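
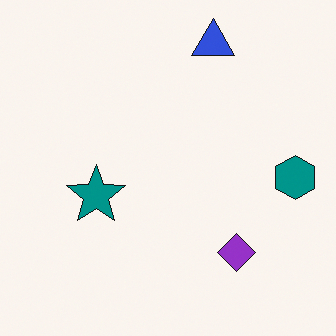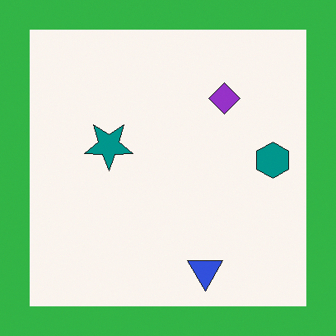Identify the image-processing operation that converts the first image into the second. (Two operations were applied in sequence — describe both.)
Flipped vertically (top ↔ bottom), then framed with a green border.

The blue triangle is in the top of the first image and the bottom of the second — shapes on opposite sides of the horizontal midline have swapped in a mirror flip. A solid green frame runs around the edge of the second image, with the content slightly shrunk inside it.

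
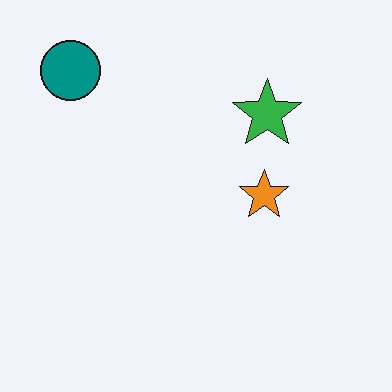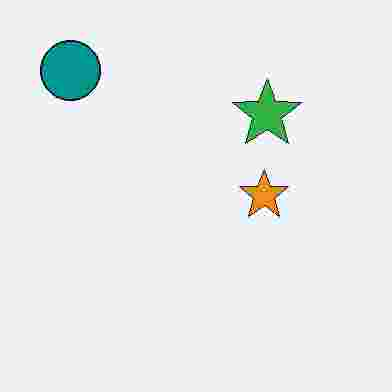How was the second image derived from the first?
The image was degraded with heavy JPEG compression.

Blocky 8×8 compression artifacts appear around shape edges and the flat background shows ringing — characteristic JPEG degradation.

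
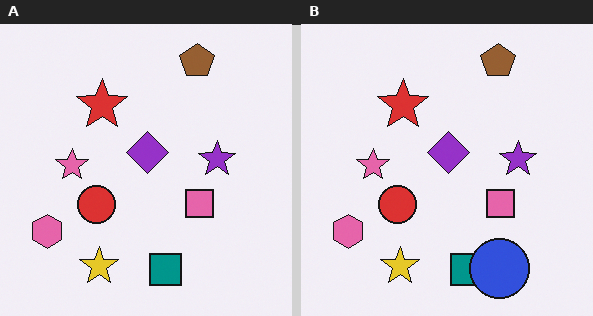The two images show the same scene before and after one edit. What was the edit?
The right (B) image is the left (A) overlaid with an additional blue circle.

A blue circle appears in the right (B) image that is absent from the left (A).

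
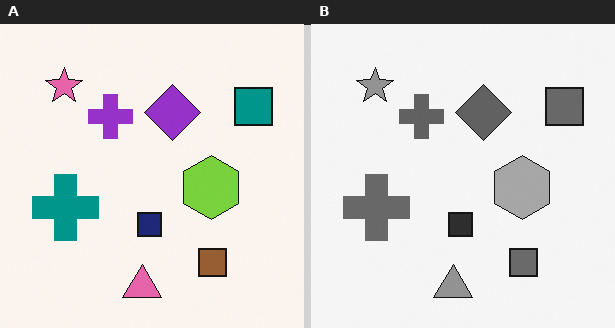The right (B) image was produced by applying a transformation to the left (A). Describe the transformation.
The image was converted to grayscale.

All color is removed — every shape is now a shade of grey.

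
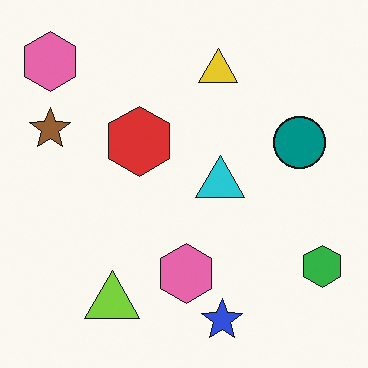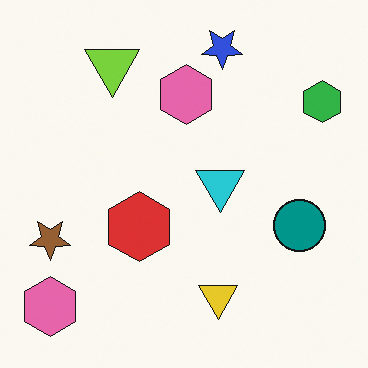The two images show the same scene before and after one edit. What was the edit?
It was flipped vertically (top ↔ bottom).

The blue star is in the bottom of the first image and the top of the second — shapes on opposite sides of the horizontal midline have swapped in a mirror flip.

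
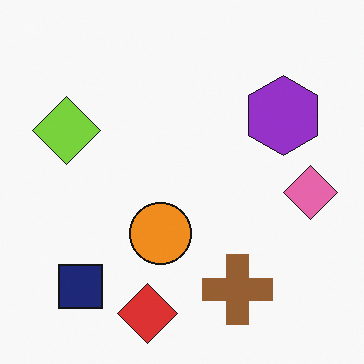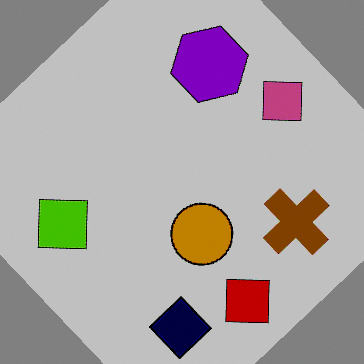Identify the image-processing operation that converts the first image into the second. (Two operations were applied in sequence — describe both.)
The transformation is: rotated counter-clockwise by a large amount — several tens of degrees, then aggressively posterized.

Every shape is tilted by the same angle and the image corners show triangular fill wedges — a whole-image rotation by a non-right angle. Each flat color has snapped to a coarser quantized level — most visibly, the near-white background has dropped to a flat grey.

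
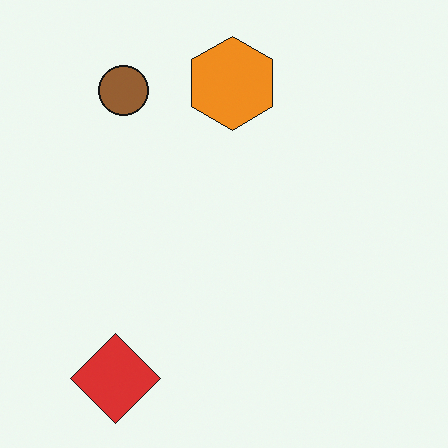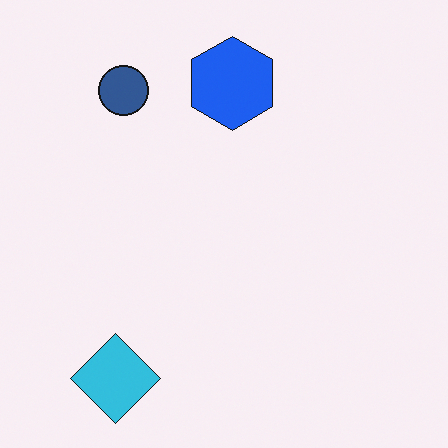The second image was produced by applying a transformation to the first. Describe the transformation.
It was hue-shifted by a large amount.

Every shape's color has rotated by the same amount around the hue wheel — a uniform hue shift.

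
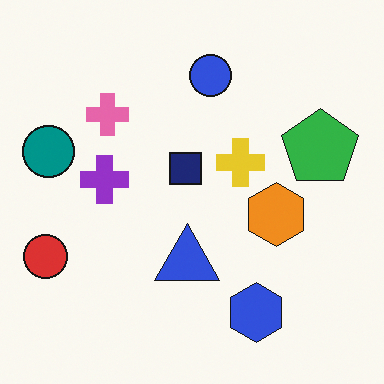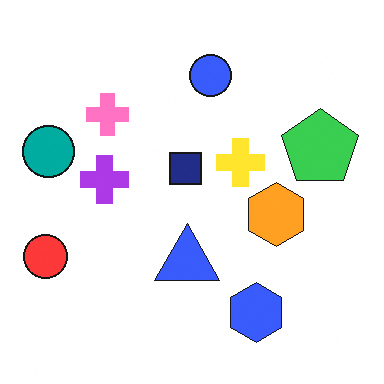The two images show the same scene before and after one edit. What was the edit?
It was slightly brightened.

Every pixel — background and shapes alike — is uniformly brightened.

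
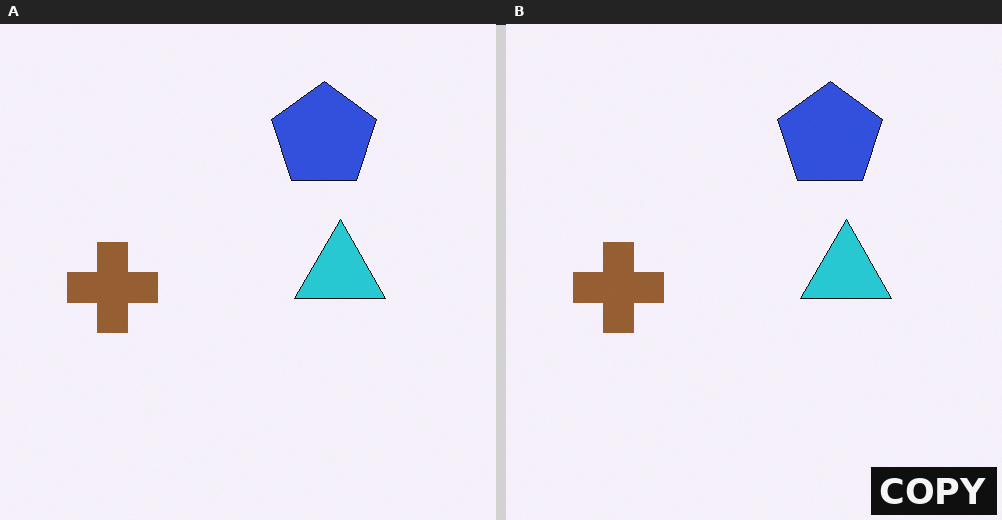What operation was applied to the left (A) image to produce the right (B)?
It was watermarked with the text "COPY" in the lower-right corner.

A dark label reading "COPY" appears in the lower-right corner.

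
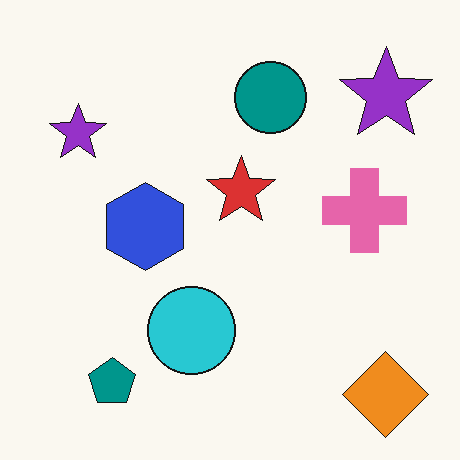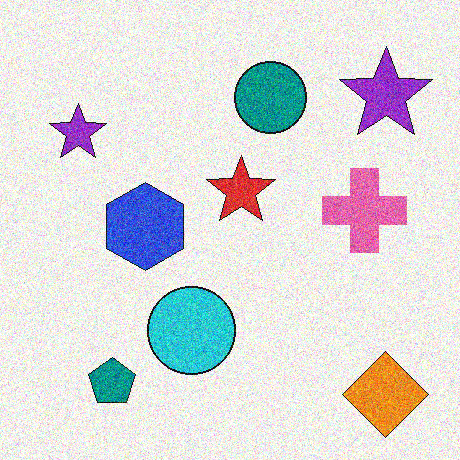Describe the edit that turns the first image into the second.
It was degraded with strong gaussian noise.

Random speckle covers the whole image, including the flat background.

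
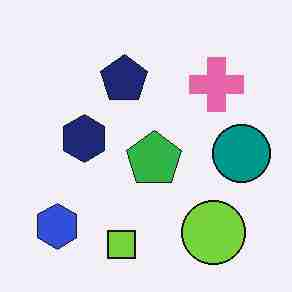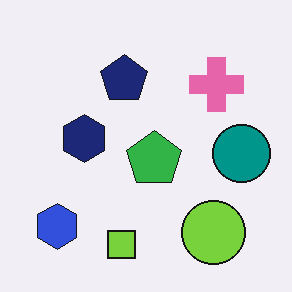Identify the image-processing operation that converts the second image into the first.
It was heavily JPEG-compressed with obvious blocking artifacts.

Blocky 8×8 compression artifacts appear around shape edges and the flat background shows ringing — characteristic JPEG degradation.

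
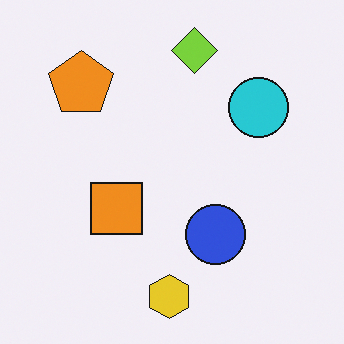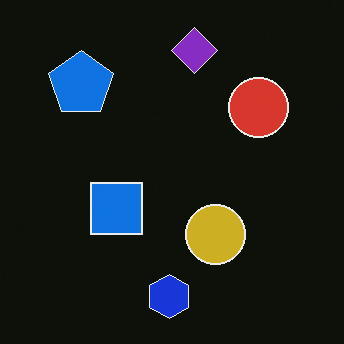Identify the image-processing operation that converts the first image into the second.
This is the original image color-inverted (negative).

The light background has become dark and every shape's color is its complement — a photographic negative.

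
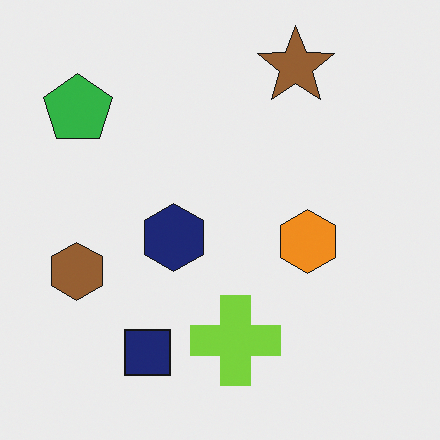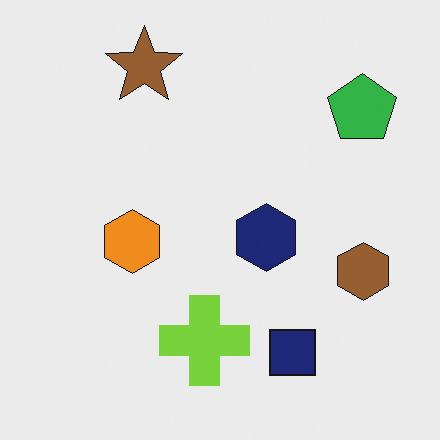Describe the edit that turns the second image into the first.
The first image is the second flipped horizontally (left ↔ right).

The brown hexagon is in the right of the second image and the left of the first — shapes on opposite sides of the vertical midline have swapped in a mirror flip.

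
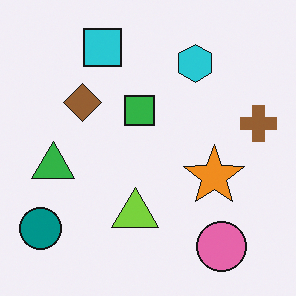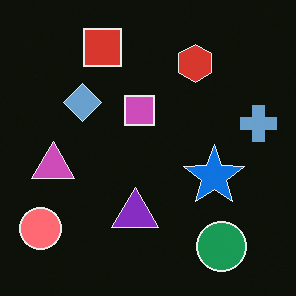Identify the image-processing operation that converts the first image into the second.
The transformation is: color-inverted (negative).

The light background has become dark and every shape's color is its complement — a photographic negative.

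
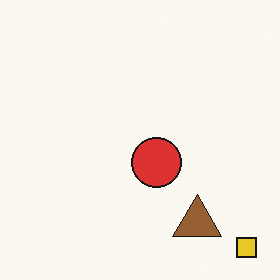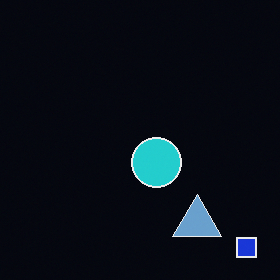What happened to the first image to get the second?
This is the original image color-inverted (negative).

The light background has become dark and every shape's color is its complement — a photographic negative.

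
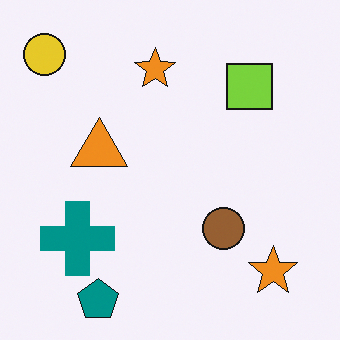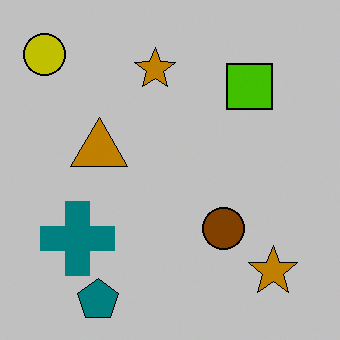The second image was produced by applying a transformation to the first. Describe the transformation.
It was heavily posterized to just a handful of flat colors.

Each flat color has snapped to a coarser quantized level — most visibly, the near-white background has dropped to a flat grey.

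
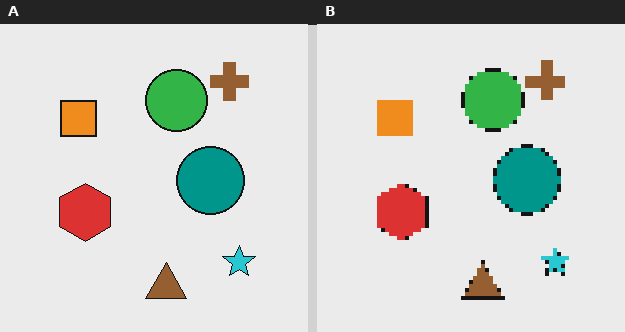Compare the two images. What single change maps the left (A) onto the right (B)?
It was lightly pixelated (a mild mosaic effect).

Shapes are reduced to large square blocks; fine edges and outlines are lost — a downscale-then-upscale (mosaic) effect.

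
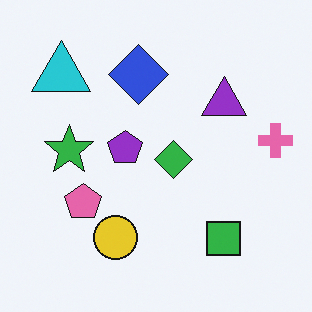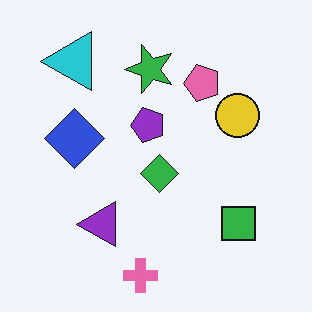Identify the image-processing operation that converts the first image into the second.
It was transposed (reflected across the top-left ↔ bottom-right diagonal).

Shapes have swapped their row and column positions — what was in the top-right is now in the bottom-left — a diagonal reflection.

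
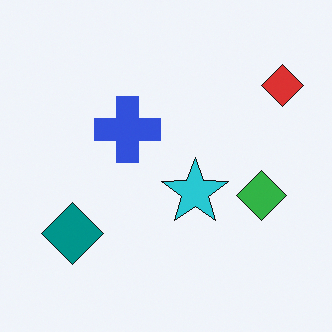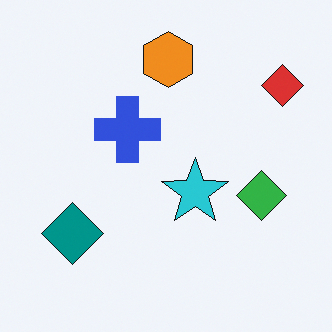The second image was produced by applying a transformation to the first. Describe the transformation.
This is the original image overlaid with an additional orange hexagon.

An orange hexagon appears in the second image that is absent from the first.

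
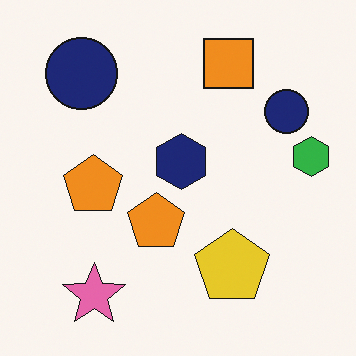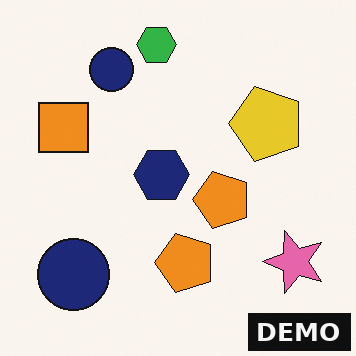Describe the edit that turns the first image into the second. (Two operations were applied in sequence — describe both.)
It was rotated 90° counter-clockwise, then watermarked with the text "DEMO" in the lower-right corner.

The pink star sits in the bottom-left of the first image and the bottom-right of the second — consistent with a whole-image 90° counter-clockwise rotation. A dark label reading "DEMO" appears in the lower-right corner.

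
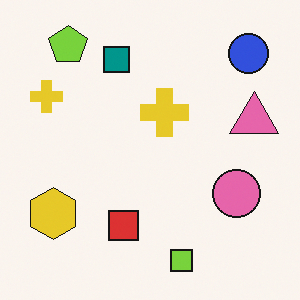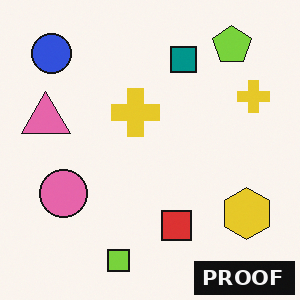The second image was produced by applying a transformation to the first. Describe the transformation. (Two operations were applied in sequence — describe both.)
It was flipped horizontally (left ↔ right), then watermarked with the text "PROOF" in the lower-right corner.

The pink triangle is in the right of the first image and the left of the second — shapes on opposite sides of the vertical midline have swapped in a mirror flip. A dark label reading "PROOF" appears in the lower-right corner.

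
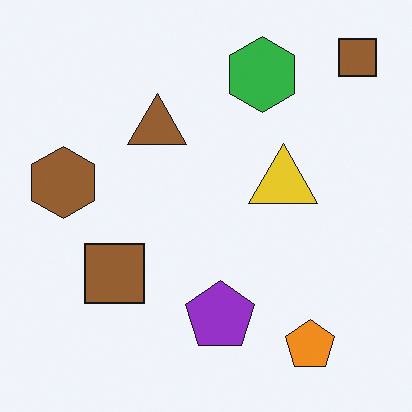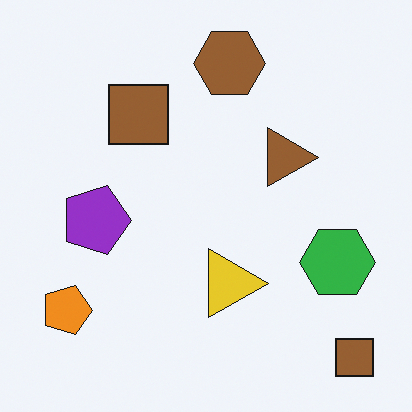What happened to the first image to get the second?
Rotated 90° clockwise.

The orange pentagon sits in the bottom-right of the first image and the bottom-left of the second — consistent with a whole-image 90° clockwise rotation.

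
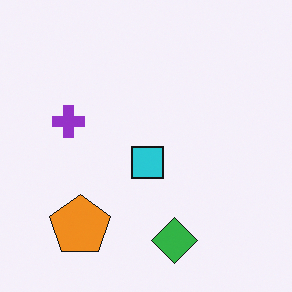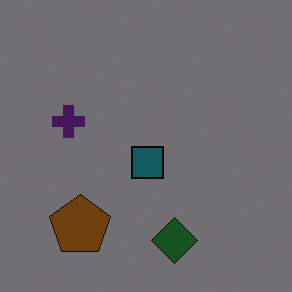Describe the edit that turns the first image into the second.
It was substantially darkened.

Every pixel — background and shapes alike — is uniformly darkened.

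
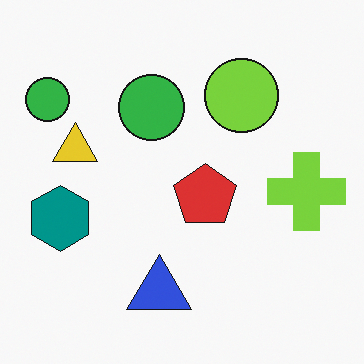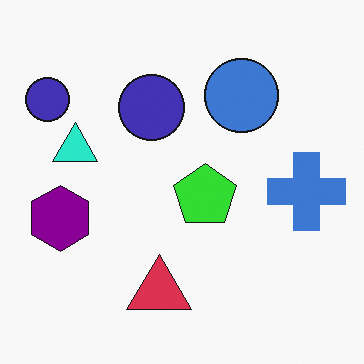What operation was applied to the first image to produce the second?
The image was hue-shifted by a moderate amount.

Every shape's color has rotated by the same amount around the hue wheel — a uniform hue shift.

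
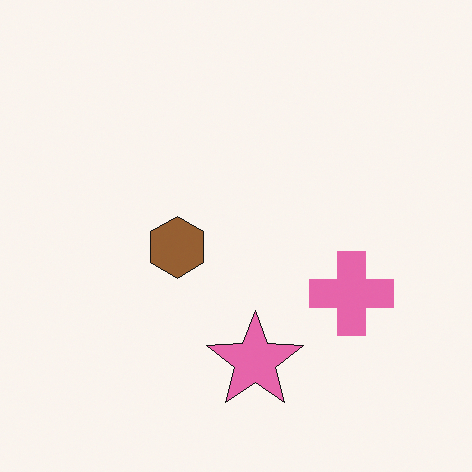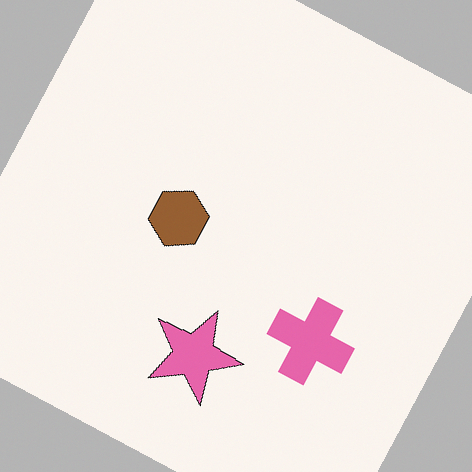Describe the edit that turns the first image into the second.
The transformation is: rotated clockwise by a moderate amount.

Every shape is tilted by the same angle and the image corners show triangular fill wedges — a whole-image rotation by a non-right angle.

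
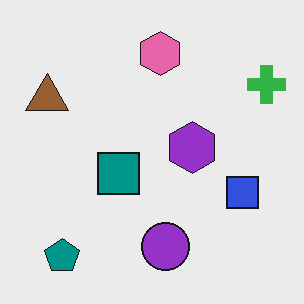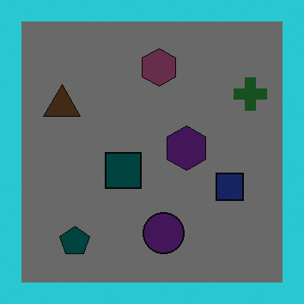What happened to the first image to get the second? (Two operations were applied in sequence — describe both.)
Substantially darkened, then framed with a cyan border.

Every pixel — background and shapes alike — is uniformly darkened. A solid cyan frame runs around the edge of the second image, with the content slightly shrunk inside it.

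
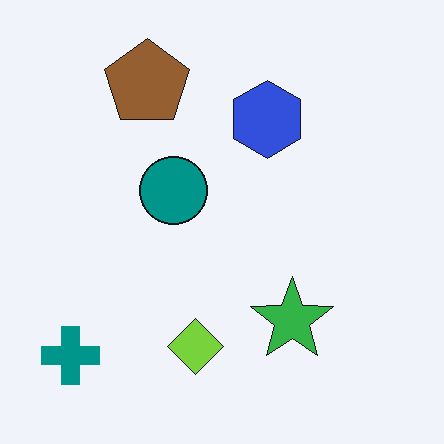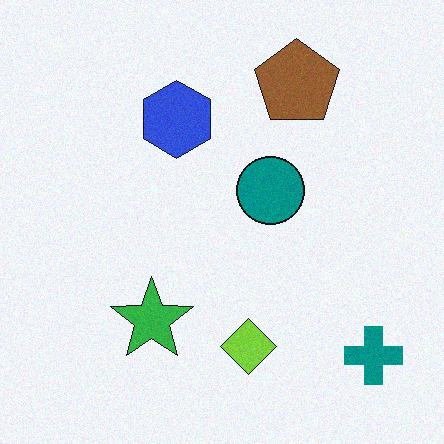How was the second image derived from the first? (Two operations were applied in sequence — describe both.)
This is the original image flipped horizontally (left ↔ right), then degraded with light additive noise.

The teal cross is in the bottom-left of the first image and the bottom-right of the second — shapes on opposite sides of the vertical midline have swapped in a mirror flip. Random speckle covers the whole image, including the flat background.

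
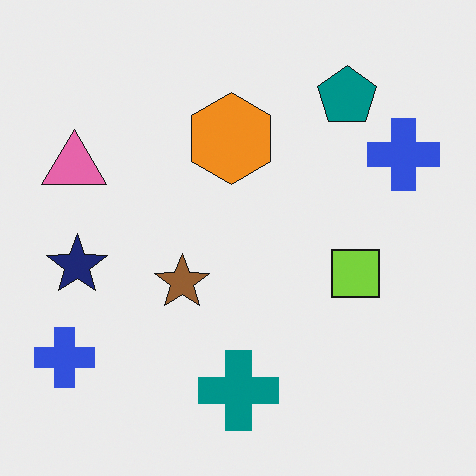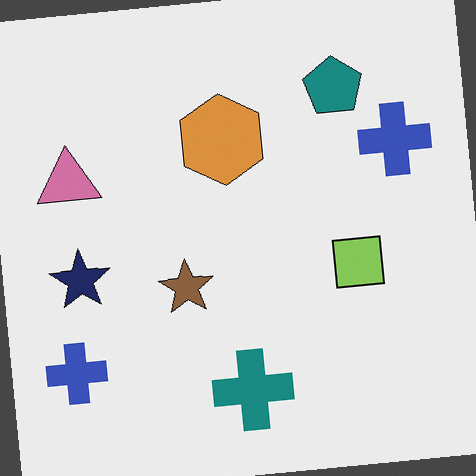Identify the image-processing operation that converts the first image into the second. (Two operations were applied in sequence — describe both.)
The second image is the first slightly desaturated, then rotated counter-clockwise by a slight angle.

All colors are more muted and greyish — a global saturation change. Every shape is tilted by the same angle and the image corners show triangular fill wedges — a whole-image rotation by a non-right angle.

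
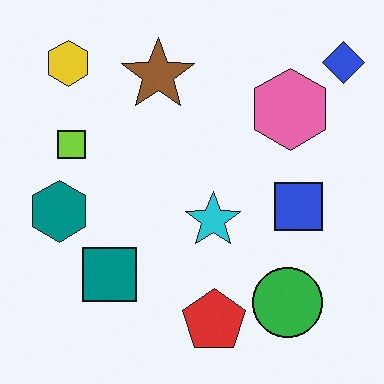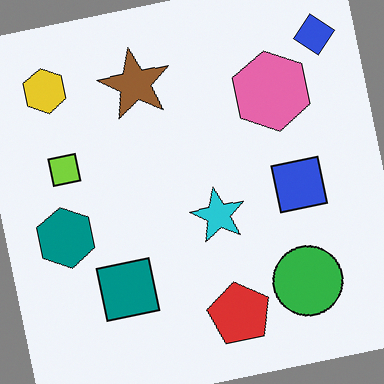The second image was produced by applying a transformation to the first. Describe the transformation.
This is the original image rotated counter-clockwise by a slight angle.

Every shape is tilted by the same angle and the image corners show triangular fill wedges — a whole-image rotation by a non-right angle.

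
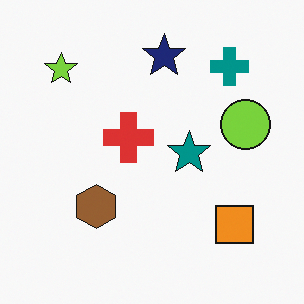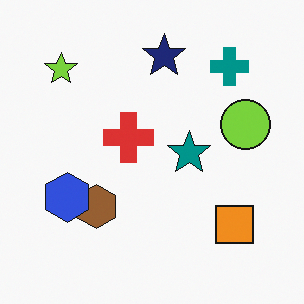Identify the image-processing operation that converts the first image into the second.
It was overlaid with an additional blue hexagon.

A blue hexagon appears in the second image that is absent from the first.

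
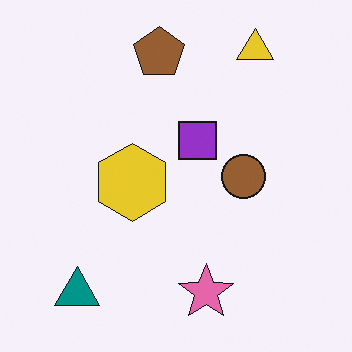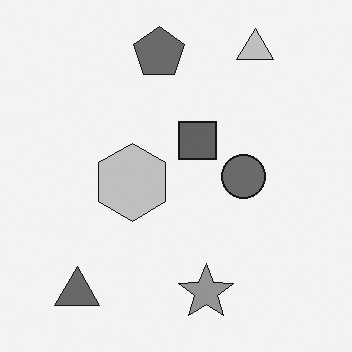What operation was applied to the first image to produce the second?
The second image is the first converted to grayscale.

All color is removed — every shape is now a shade of grey.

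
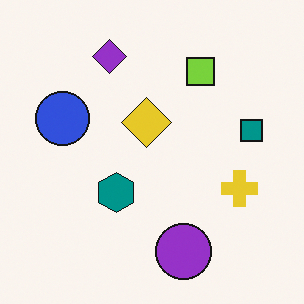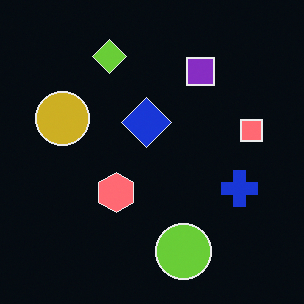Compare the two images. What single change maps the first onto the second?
The second image is the first color-inverted (negative).

The light background has become dark and every shape's color is its complement — a photographic negative.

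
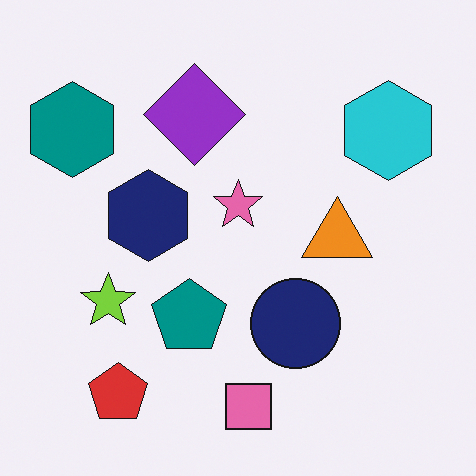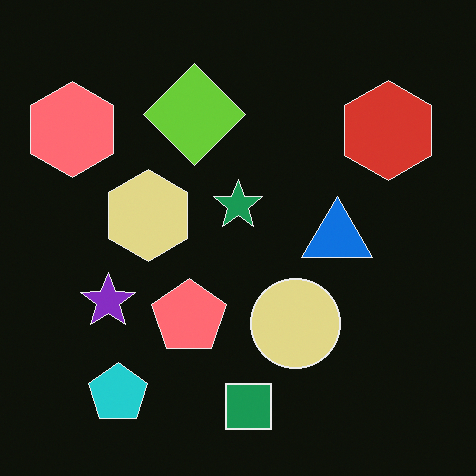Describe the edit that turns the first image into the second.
This is the original image color-inverted (negative).

The light background has become dark and every shape's color is its complement — a photographic negative.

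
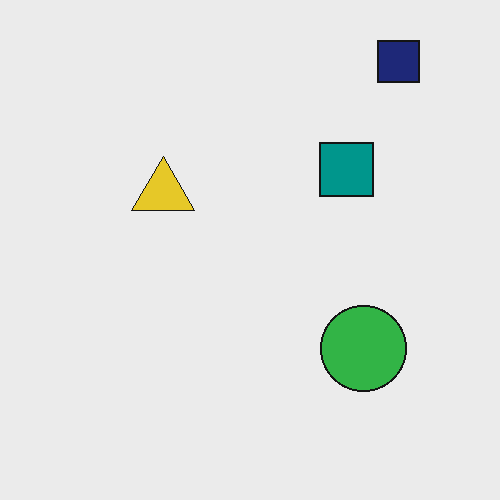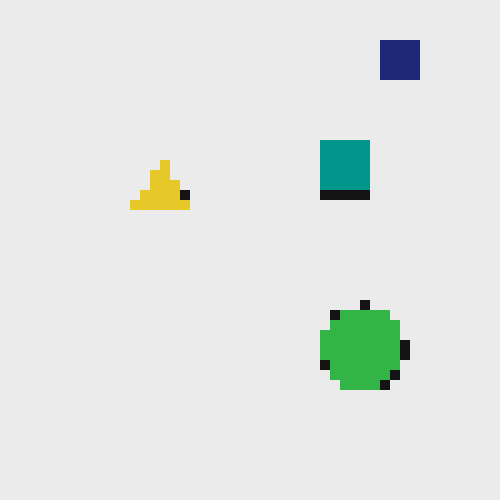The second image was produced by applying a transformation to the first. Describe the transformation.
The transformation is: coarsely pixelated.

Shapes are reduced to large square blocks; fine edges and outlines are lost — a downscale-then-upscale (mosaic) effect.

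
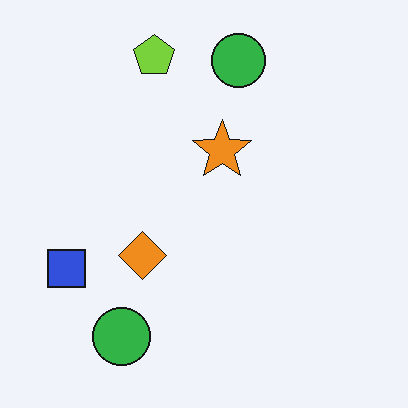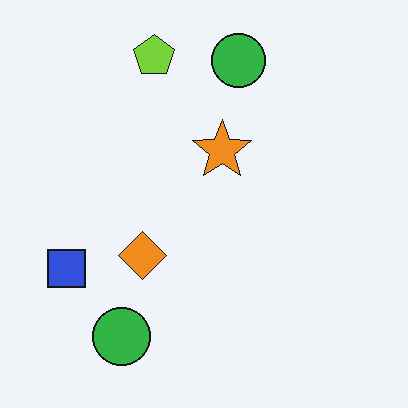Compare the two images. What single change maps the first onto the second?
It was JPEG-compressed with visible artifacts.

Blocky 8×8 compression artifacts appear around shape edges and the flat background shows ringing — characteristic JPEG degradation.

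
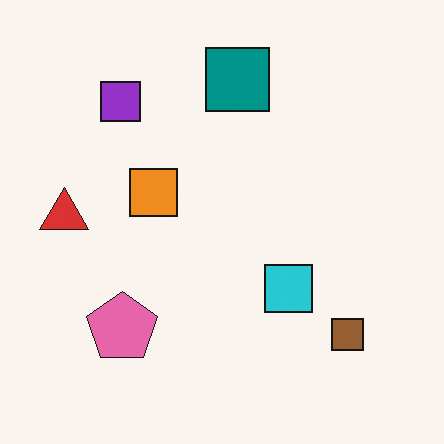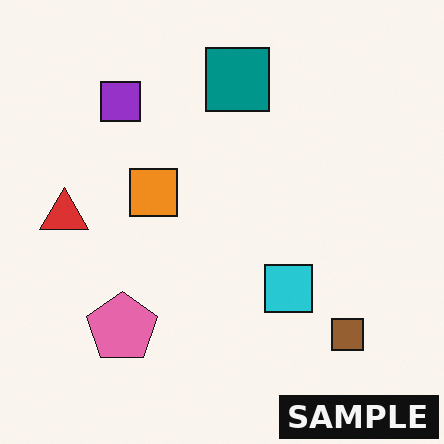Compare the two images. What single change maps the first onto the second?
The transformation is: watermarked with the text "SAMPLE" in the lower-right corner.

A dark label reading "SAMPLE" appears in the lower-right corner.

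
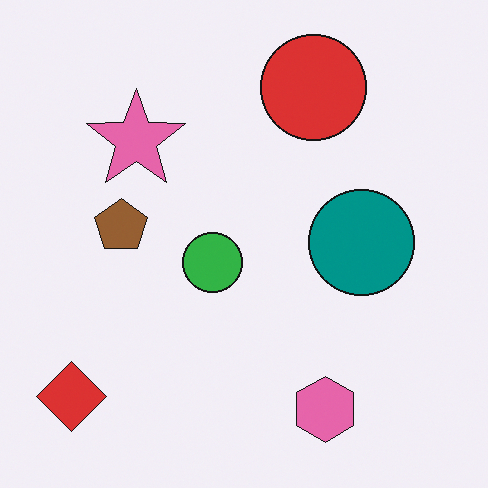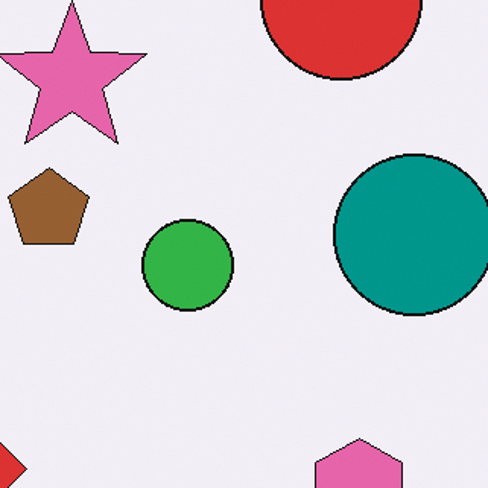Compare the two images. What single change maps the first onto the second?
The transformation is: cropped to a modestly smaller region and rescaled.

The visible shapes are larger and the field of view is narrower; shapes near the original edges may be partly or wholly outside the frame — a crop-and-rescale.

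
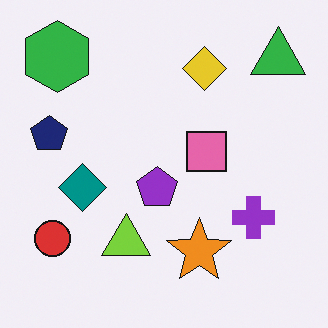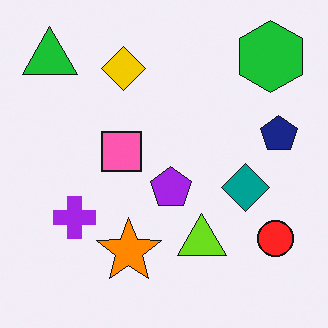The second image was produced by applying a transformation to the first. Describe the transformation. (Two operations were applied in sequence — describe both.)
Flipped horizontally (left ↔ right), then slightly oversaturated.

The navy pentagon is in the left of the first image and the right of the second — shapes on opposite sides of the vertical midline have swapped in a mirror flip. All colors are more vivid — a global saturation change.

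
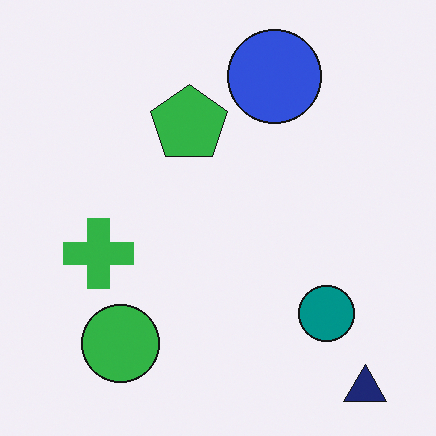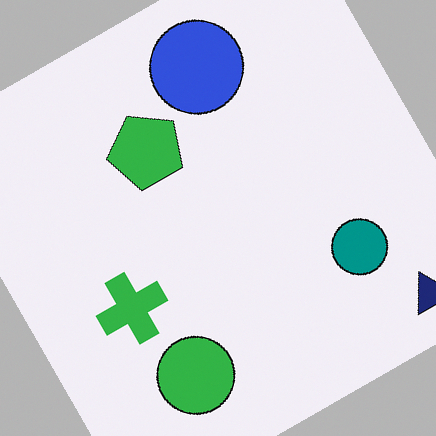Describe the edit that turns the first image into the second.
Rotated counter-clockwise by a moderate amount.

Every shape is tilted by the same angle and the image corners show triangular fill wedges — a whole-image rotation by a non-right angle.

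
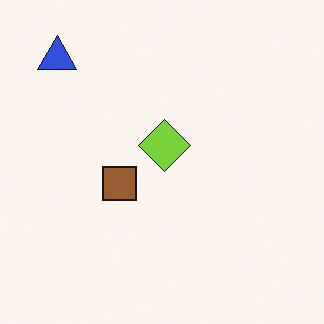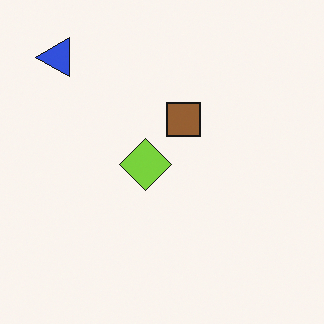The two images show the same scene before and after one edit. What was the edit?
The image was transposed (reflected across the top-left ↔ bottom-right diagonal).

Shapes have swapped their row and column positions — what was in the top-right is now in the bottom-left — a diagonal reflection.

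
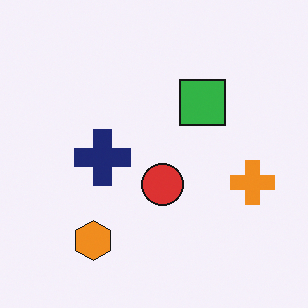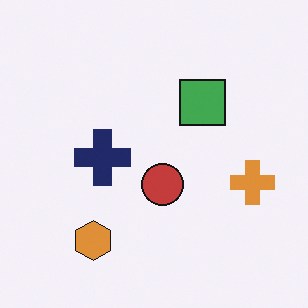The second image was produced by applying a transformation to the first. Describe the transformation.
The image was slightly desaturated.

All colors are more muted and greyish — a global saturation change.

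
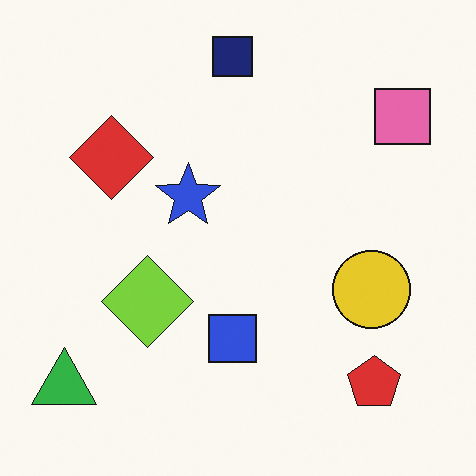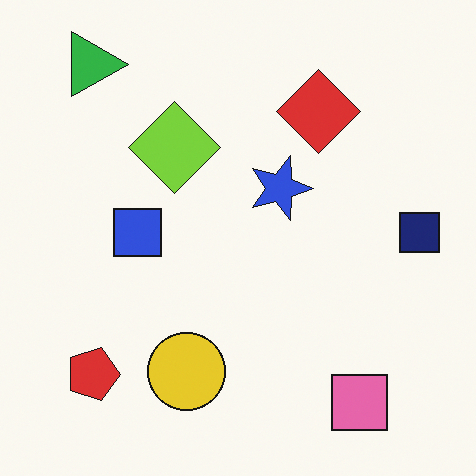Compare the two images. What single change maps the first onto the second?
It was rotated 90° clockwise.

The green triangle sits in the bottom-left of the first image and the top-left of the second — consistent with a whole-image 90° clockwise rotation.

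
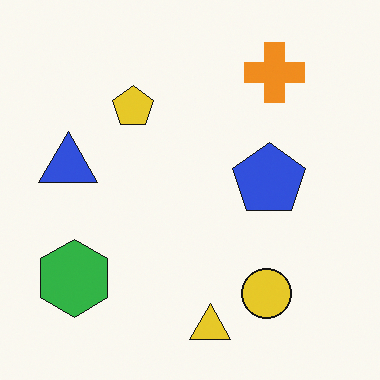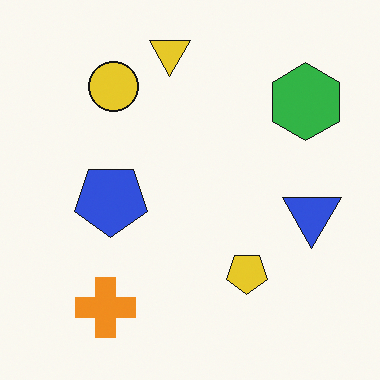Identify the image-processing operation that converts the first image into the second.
It was rotated 180°.

The green hexagon sits in the bottom-left of the first image and the top-right of the second — consistent with a whole-image 180° rotation.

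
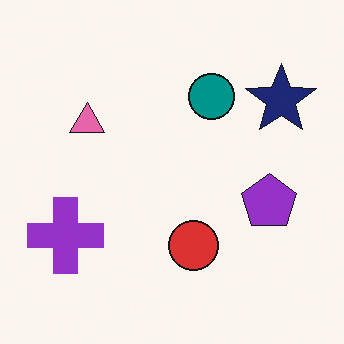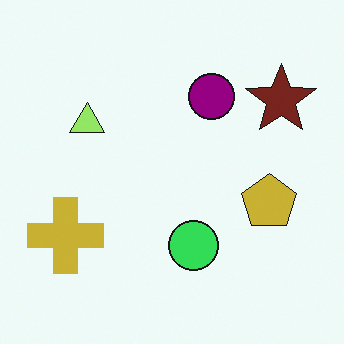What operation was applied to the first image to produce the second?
Hue-shifted by a moderate amount.

Every shape's color has rotated by the same amount around the hue wheel — a uniform hue shift.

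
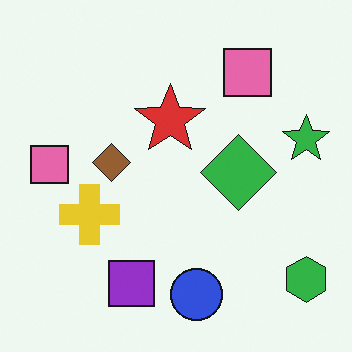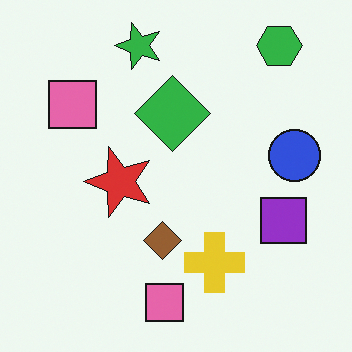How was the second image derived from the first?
The transformation is: rotated 90° counter-clockwise.

The green hexagon sits in the bottom-right of the first image and the top-right of the second — consistent with a whole-image 90° counter-clockwise rotation.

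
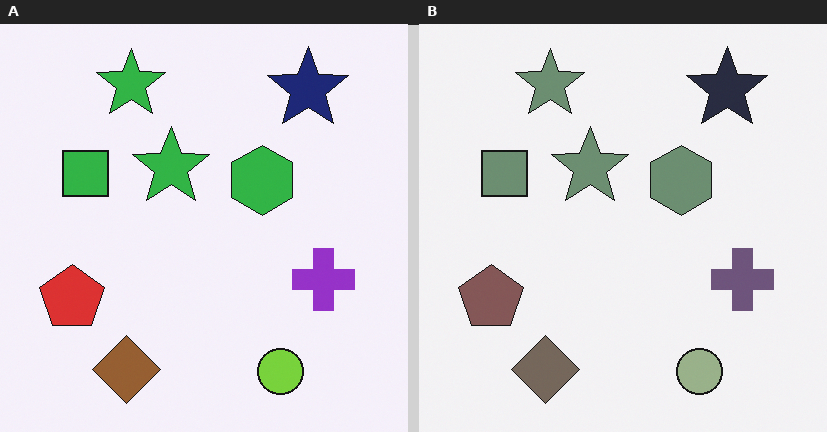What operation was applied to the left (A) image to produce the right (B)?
Heavily desaturated.

All colors are more muted and greyish — a global saturation change.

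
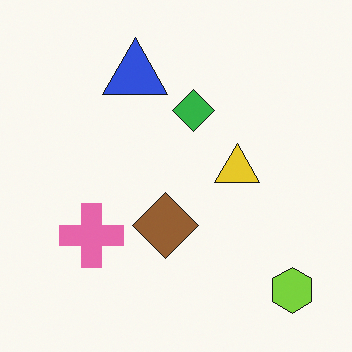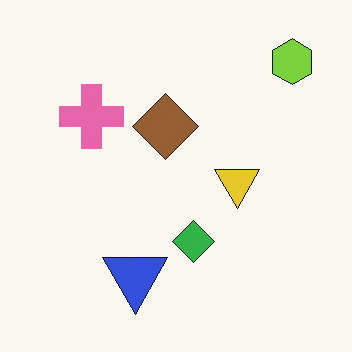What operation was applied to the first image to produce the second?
The image was flipped vertically (top ↔ bottom).

The lime hexagon is in the bottom-right of the first image and the top-right of the second — shapes on opposite sides of the horizontal midline have swapped in a mirror flip.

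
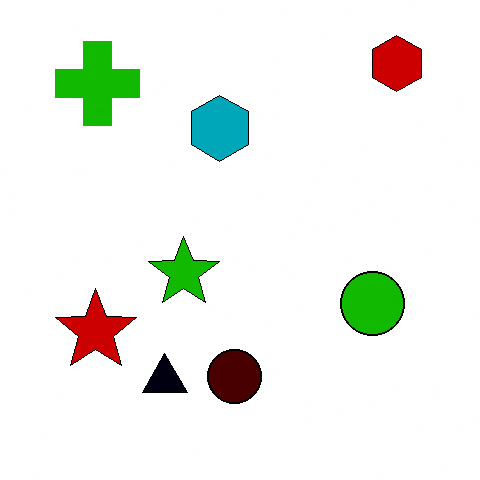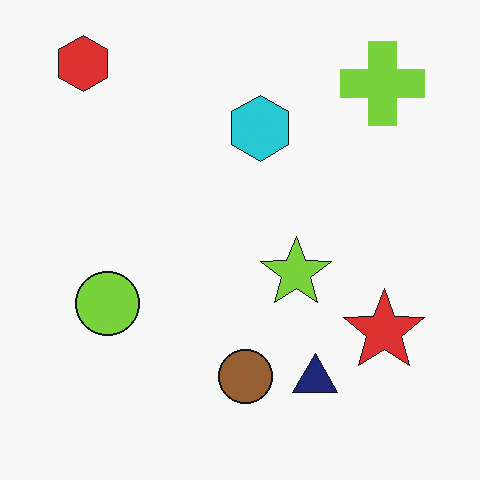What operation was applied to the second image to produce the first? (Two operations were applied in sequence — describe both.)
The first image is the second boosted in contrast, then flipped horizontally (left ↔ right).

Tones are pushed away from mid-grey across the whole image — a global contrast change. The red hexagon is in the top-left of the second image and the top-right of the first — shapes on opposite sides of the vertical midline have swapped in a mirror flip.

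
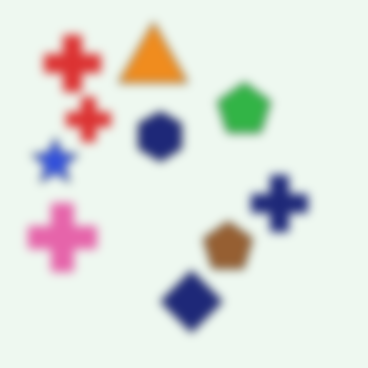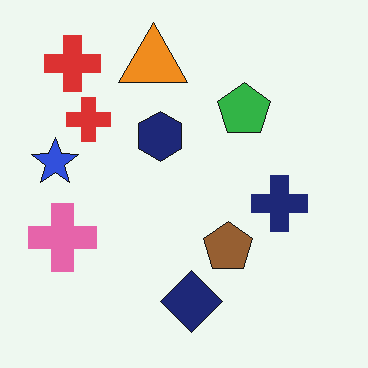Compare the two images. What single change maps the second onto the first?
Noticeably gaussian-blurred.

Shape edges and outlines are uniformly softened across the whole image.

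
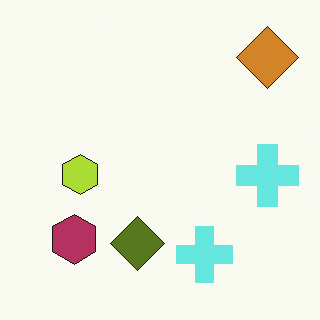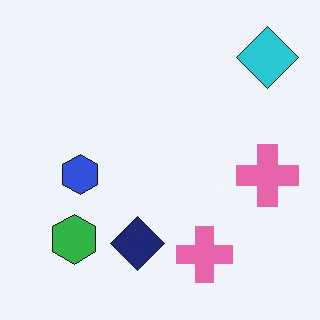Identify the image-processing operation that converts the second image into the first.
The transformation is: hue-shifted by a large amount.

Every shape's color has rotated by the same amount around the hue wheel — a uniform hue shift.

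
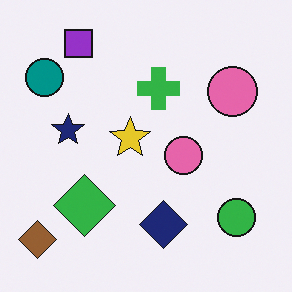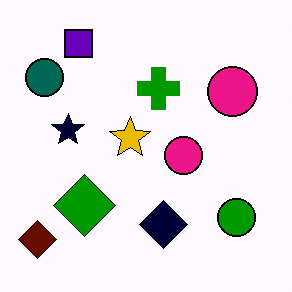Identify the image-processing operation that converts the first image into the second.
The second image is the first boosted in contrast.

Tones are pushed away from mid-grey across the whole image — a global contrast change.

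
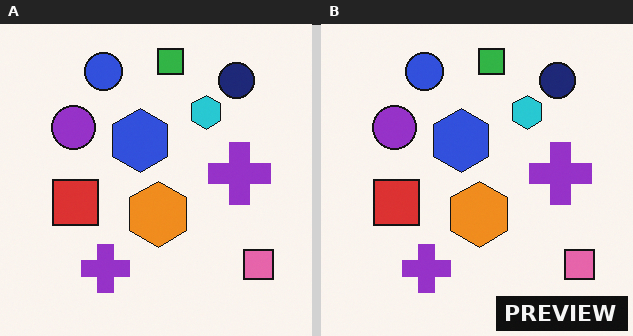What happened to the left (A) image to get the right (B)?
The image was watermarked with the text "PREVIEW" in the lower-right corner.

A dark label reading "PREVIEW" appears in the lower-right corner.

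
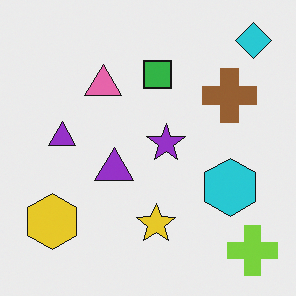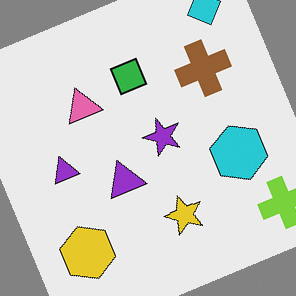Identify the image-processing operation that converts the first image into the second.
The second image is the first rotated counter-clockwise by a clearly visible amount.

Every shape is tilted by the same angle and the image corners show triangular fill wedges — a whole-image rotation by a non-right angle.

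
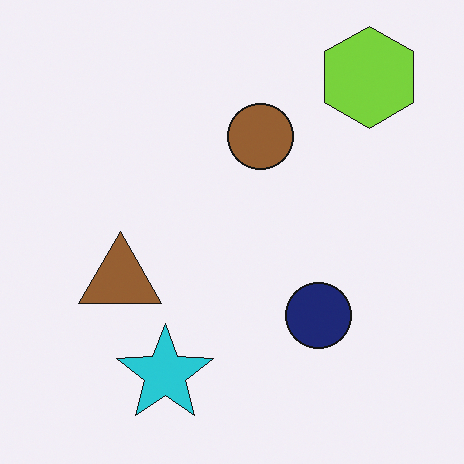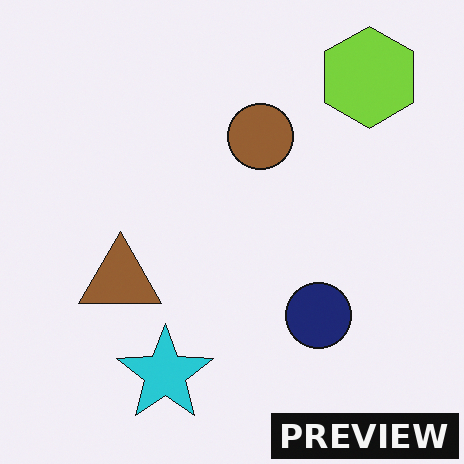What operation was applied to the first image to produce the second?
The transformation is: watermarked with the text "PREVIEW" in the lower-right corner.

A dark label reading "PREVIEW" appears in the lower-right corner.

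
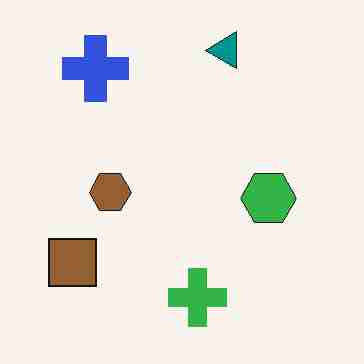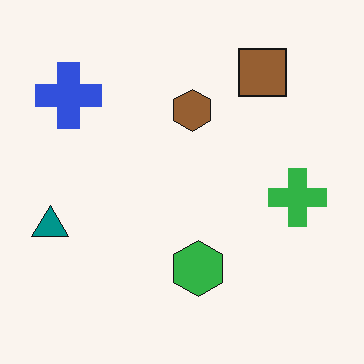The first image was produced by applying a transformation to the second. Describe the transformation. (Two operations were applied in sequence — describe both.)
It was heavily JPEG-compressed with obvious blocking artifacts, then transposed (reflected across the top-left ↔ bottom-right diagonal).

Blocky 8×8 compression artifacts appear around shape edges and the flat background shows ringing — characteristic JPEG degradation. Shapes have swapped their row and column positions — what was in the top-right is now in the bottom-left — a diagonal reflection.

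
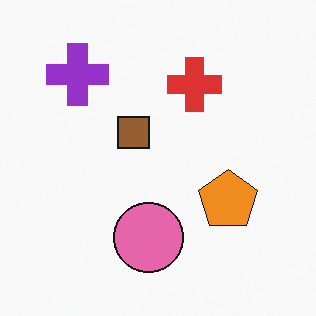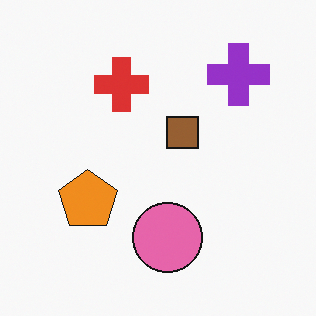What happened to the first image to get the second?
The image was flipped horizontally (left ↔ right).

The purple cross is in the top-left of the first image and the top-right of the second — shapes on opposite sides of the vertical midline have swapped in a mirror flip.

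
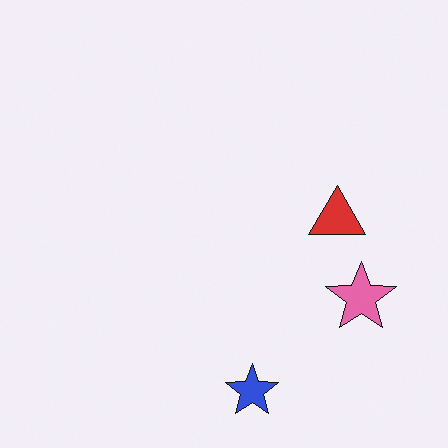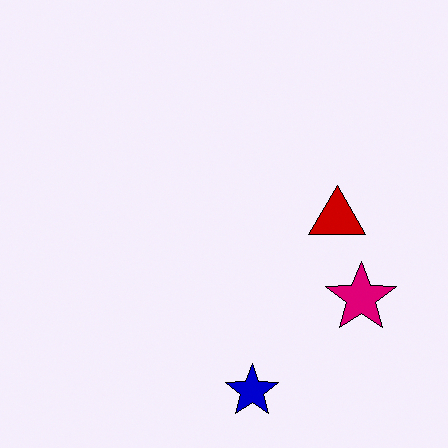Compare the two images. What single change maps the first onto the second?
Boosted in contrast.

Tones are pushed away from mid-grey across the whole image — a global contrast change.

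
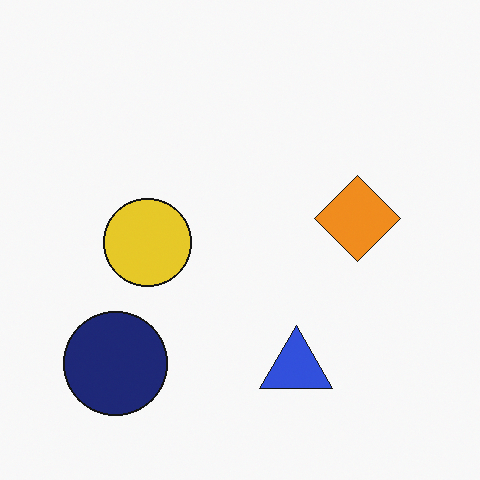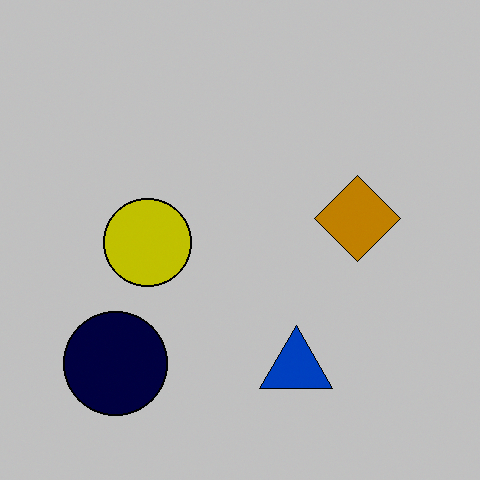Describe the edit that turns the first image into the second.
This is the original image heavily posterized to just a handful of flat colors.

Each flat color has snapped to a coarser quantized level — most visibly, the near-white background has dropped to a flat grey.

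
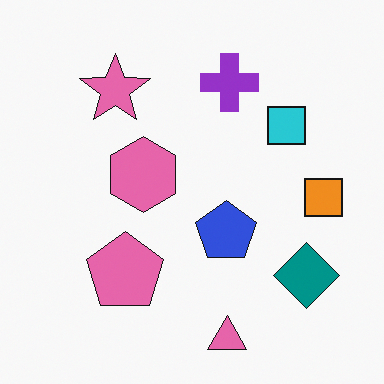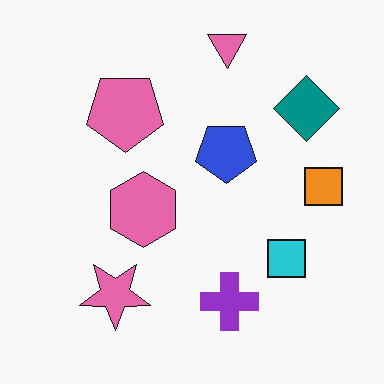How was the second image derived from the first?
The image was flipped vertically (top ↔ bottom).

The pink triangle is in the bottom of the first image and the top of the second — shapes on opposite sides of the horizontal midline have swapped in a mirror flip.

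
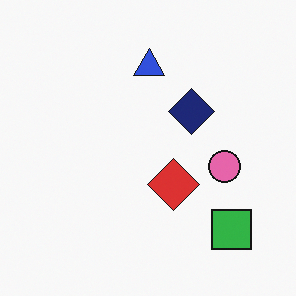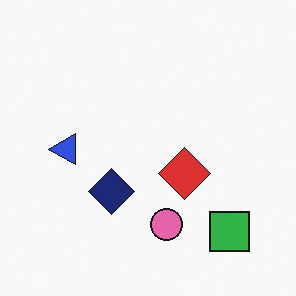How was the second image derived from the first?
The second image is the first transposed (reflected across the top-left ↔ bottom-right diagonal).

Shapes have swapped their row and column positions — what was in the top-right is now in the bottom-left — a diagonal reflection.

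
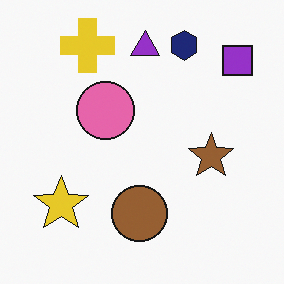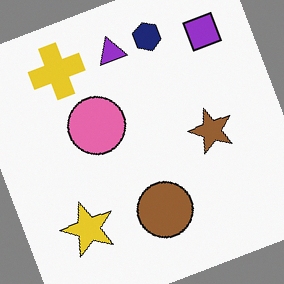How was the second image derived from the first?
The transformation is: rotated counter-clockwise by a moderate amount.

Every shape is tilted by the same angle and the image corners show triangular fill wedges — a whole-image rotation by a non-right angle.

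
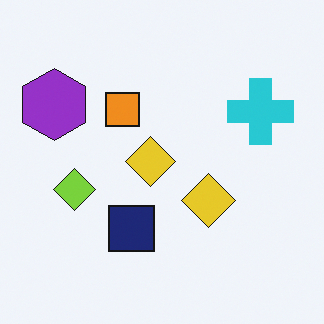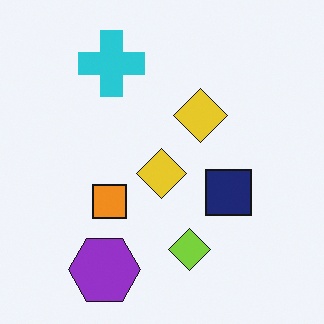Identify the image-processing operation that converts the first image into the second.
The transformation is: rotated 90° counter-clockwise.

The purple hexagon sits in the top-left of the first image and the bottom-left of the second — consistent with a whole-image 90° counter-clockwise rotation.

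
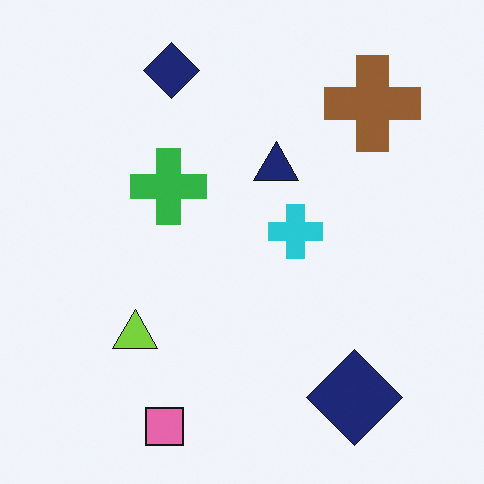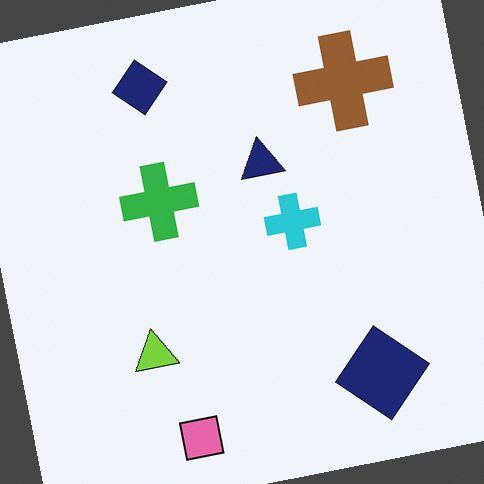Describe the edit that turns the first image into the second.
It was rotated counter-clockwise by a small amount.

Every shape is tilted by the same angle and the image corners show triangular fill wedges — a whole-image rotation by a non-right angle.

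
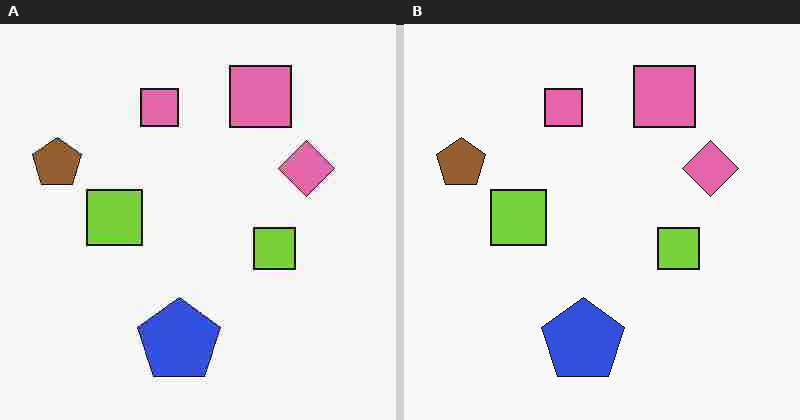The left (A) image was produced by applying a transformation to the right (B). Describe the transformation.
The transformation is: heavily JPEG-compressed with obvious blocking artifacts.

Blocky 8×8 compression artifacts appear around shape edges and the flat background shows ringing — characteristic JPEG degradation.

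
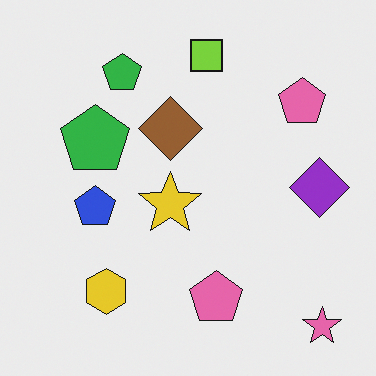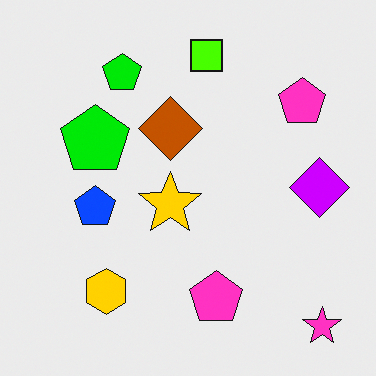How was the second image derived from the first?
The image was made much more vivid (saturation change).

All colors are more vivid — a global saturation change.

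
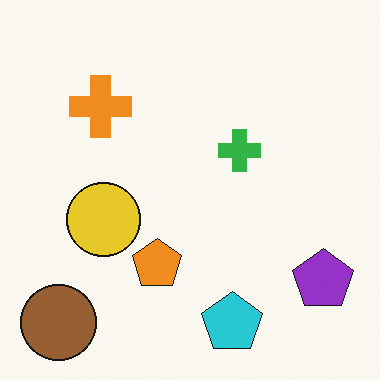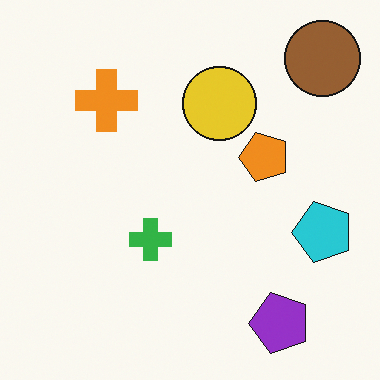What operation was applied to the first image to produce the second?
The transformation is: transposed (reflected across the top-left ↔ bottom-right diagonal).

Shapes have swapped their row and column positions — what was in the top-right is now in the bottom-left — a diagonal reflection.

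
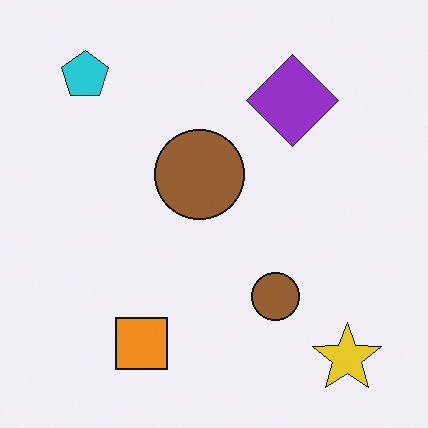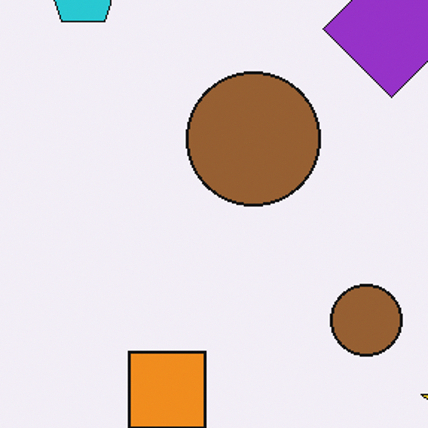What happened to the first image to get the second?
The image was cropped to a modestly smaller region and rescaled.

The visible shapes are larger and the field of view is narrower; shapes near the original edges may be partly or wholly outside the frame — a crop-and-rescale.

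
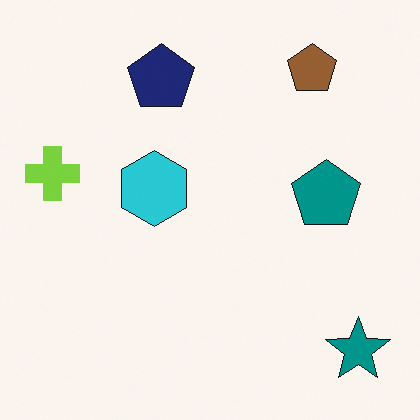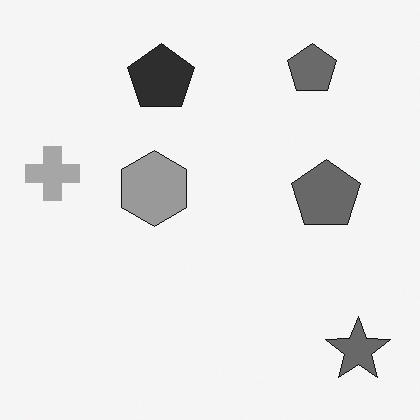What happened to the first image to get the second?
This is the original image converted to grayscale.

All color is removed — every shape is now a shade of grey.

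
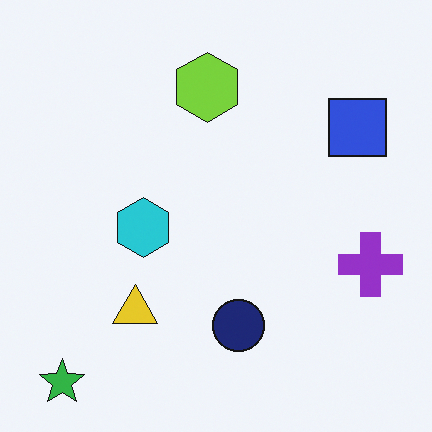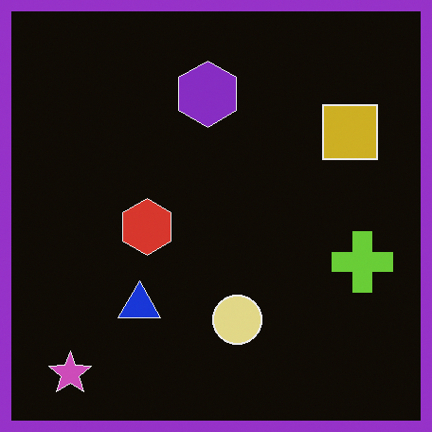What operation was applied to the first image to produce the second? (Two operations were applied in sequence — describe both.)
The second image is the first color-inverted (negative), then framed with a purple border.

The light background has become dark and every shape's color is its complement — a photographic negative. A solid purple frame runs around the edge of the second image, with the content slightly shrunk inside it.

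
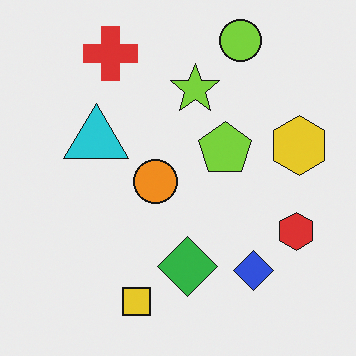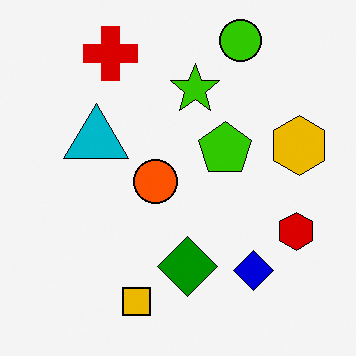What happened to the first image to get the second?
This is the original image boosted in contrast.

Tones are pushed away from mid-grey across the whole image — a global contrast change.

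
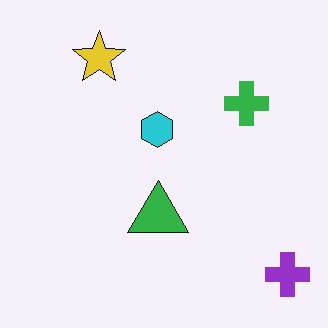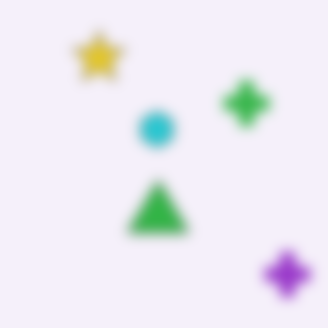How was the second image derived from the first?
It was strongly gaussian-blurred.

Shape edges and outlines are uniformly softened across the whole image.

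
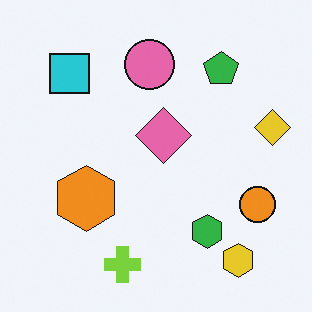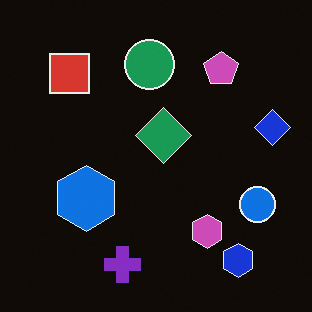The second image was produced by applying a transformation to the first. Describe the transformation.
This is the original image color-inverted (negative).

The light background has become dark and every shape's color is its complement — a photographic negative.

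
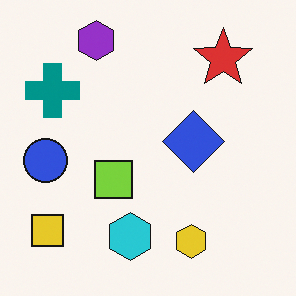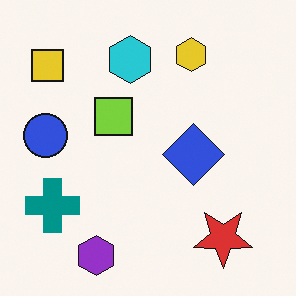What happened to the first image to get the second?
Flipped vertically (top ↔ bottom).

The purple hexagon is in the top-left of the first image and the bottom-left of the second — shapes on opposite sides of the horizontal midline have swapped in a mirror flip.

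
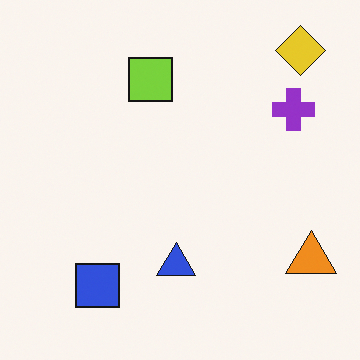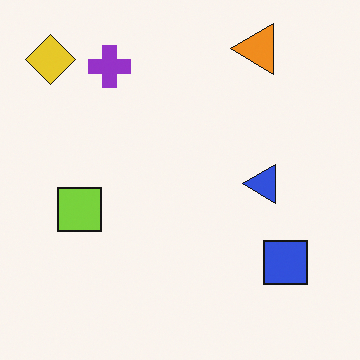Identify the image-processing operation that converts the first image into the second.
This is the original image rotated 90° counter-clockwise.

The yellow diamond sits in the top-right of the first image and the top-left of the second — consistent with a whole-image 90° counter-clockwise rotation.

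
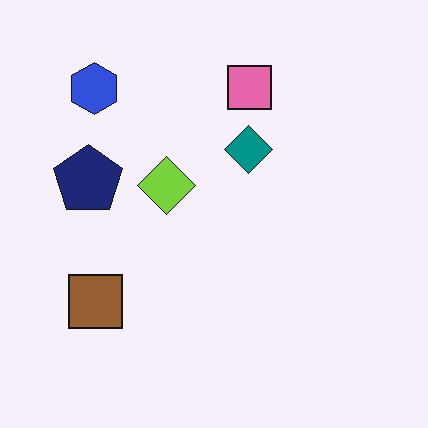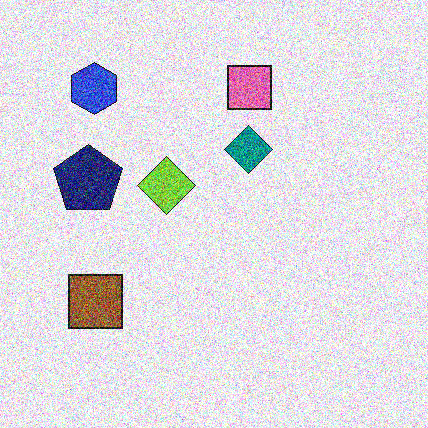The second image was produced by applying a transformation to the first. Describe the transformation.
It was degraded with heavy additive noise.

Random speckle covers the whole image, including the flat background.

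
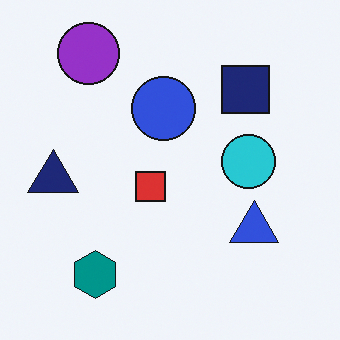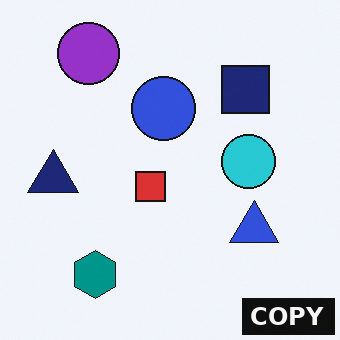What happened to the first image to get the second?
The image was watermarked with the text "COPY" in the lower-right corner.

A dark label reading "COPY" appears in the lower-right corner.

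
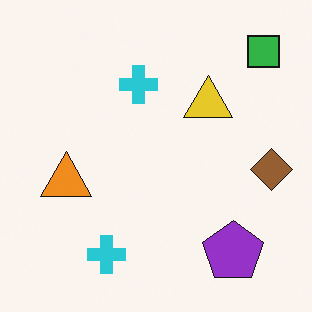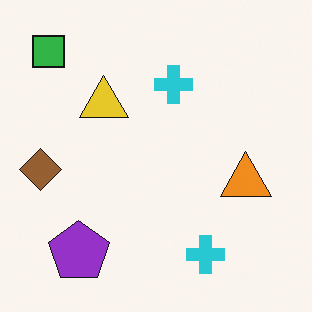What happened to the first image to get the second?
The transformation is: flipped horizontally (left ↔ right).

The brown diamond is in the right of the first image and the left of the second — shapes on opposite sides of the vertical midline have swapped in a mirror flip.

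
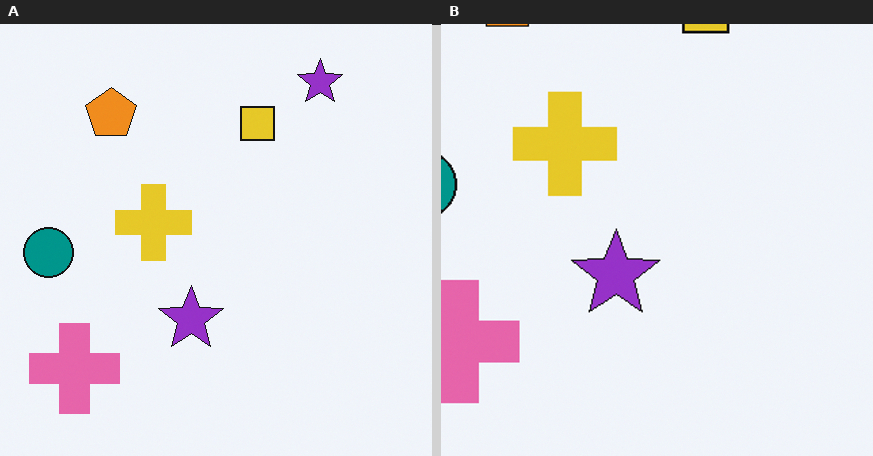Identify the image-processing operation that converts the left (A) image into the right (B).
It was cropped to a modestly smaller region and rescaled.

The visible shapes are larger and the field of view is narrower; shapes near the original edges may be partly or wholly outside the frame — a crop-and-rescale.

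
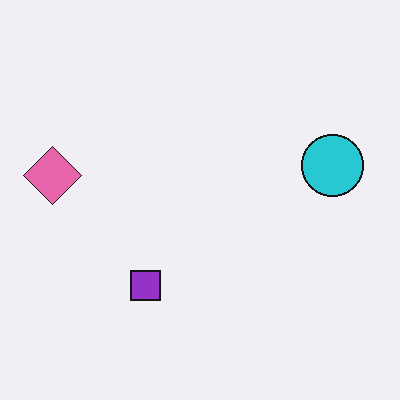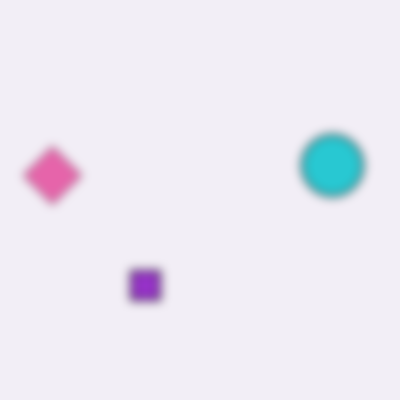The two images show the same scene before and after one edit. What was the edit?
The transformation is: moderately blurred.

Shape edges and outlines are uniformly softened across the whole image.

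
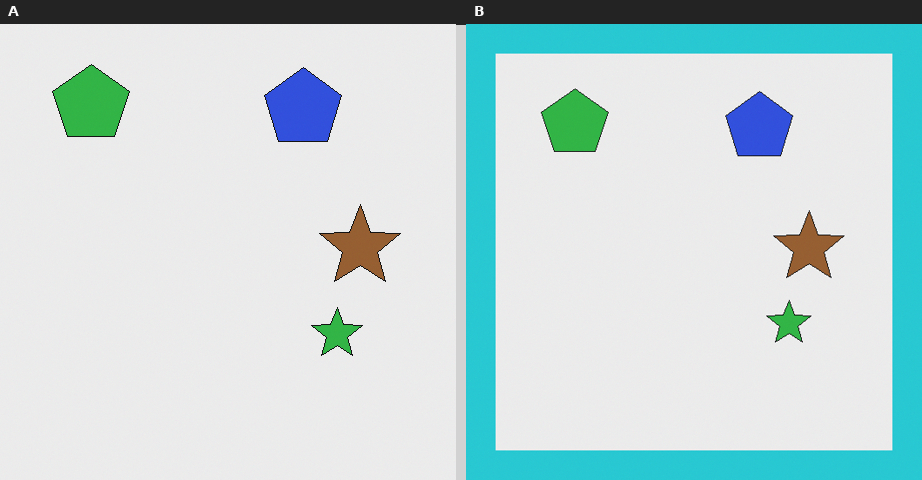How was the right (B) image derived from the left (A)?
The image was framed with a cyan border.

A solid cyan frame runs around the edge of the right (B) image, with the content slightly shrunk inside it.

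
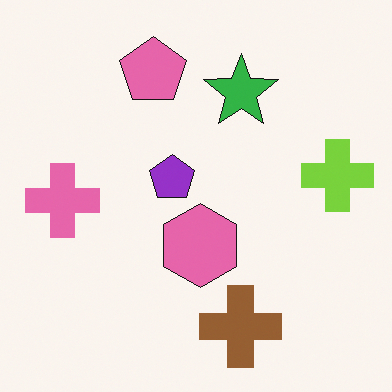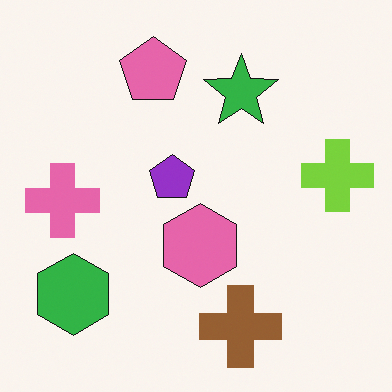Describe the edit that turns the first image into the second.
The image was overlaid with an additional green hexagon.

A green hexagon appears in the second image that is absent from the first.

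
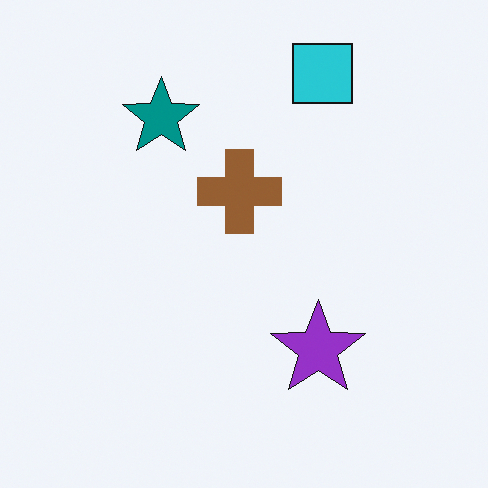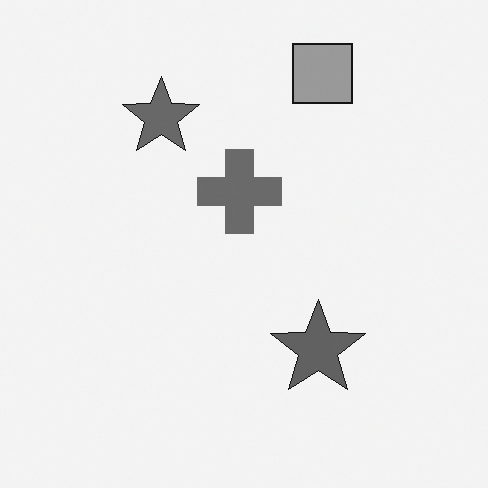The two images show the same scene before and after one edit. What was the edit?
Converted to grayscale.

All color is removed — every shape is now a shade of grey.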